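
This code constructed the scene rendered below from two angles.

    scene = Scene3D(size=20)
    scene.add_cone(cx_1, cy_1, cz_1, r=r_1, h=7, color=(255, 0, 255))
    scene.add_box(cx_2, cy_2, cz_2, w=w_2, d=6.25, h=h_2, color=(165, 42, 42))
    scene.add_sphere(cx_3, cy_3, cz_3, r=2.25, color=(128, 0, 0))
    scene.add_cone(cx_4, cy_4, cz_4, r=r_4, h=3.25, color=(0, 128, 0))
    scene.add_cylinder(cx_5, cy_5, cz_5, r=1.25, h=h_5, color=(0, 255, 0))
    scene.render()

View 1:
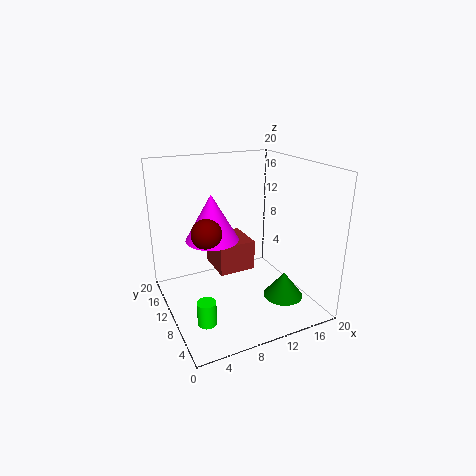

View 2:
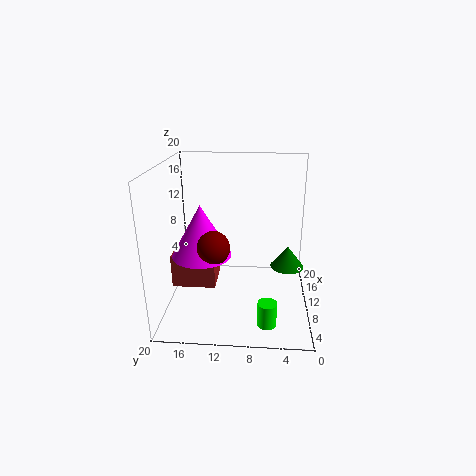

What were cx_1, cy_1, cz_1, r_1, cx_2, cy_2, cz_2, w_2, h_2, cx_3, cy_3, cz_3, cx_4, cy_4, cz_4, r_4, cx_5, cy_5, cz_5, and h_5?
cx_1 = 8
cy_1 = 14.75
cz_1 = 8.25
r_1 = 4
cx_2 = 8.75
cy_2 = 13.25
cz_2 = 2.5
w_2 = 5.75
h_2 = 4.75
cx_3 = 6.5
cy_3 = 13
cz_3 = 10
cx_4 = 13
cy_4 = 2.75
cz_4 = 4.25
r_4 = 2.5
cx_5 = 3.5
cy_5 = 5.75
cz_5 = 0.75
h_5 = 3.25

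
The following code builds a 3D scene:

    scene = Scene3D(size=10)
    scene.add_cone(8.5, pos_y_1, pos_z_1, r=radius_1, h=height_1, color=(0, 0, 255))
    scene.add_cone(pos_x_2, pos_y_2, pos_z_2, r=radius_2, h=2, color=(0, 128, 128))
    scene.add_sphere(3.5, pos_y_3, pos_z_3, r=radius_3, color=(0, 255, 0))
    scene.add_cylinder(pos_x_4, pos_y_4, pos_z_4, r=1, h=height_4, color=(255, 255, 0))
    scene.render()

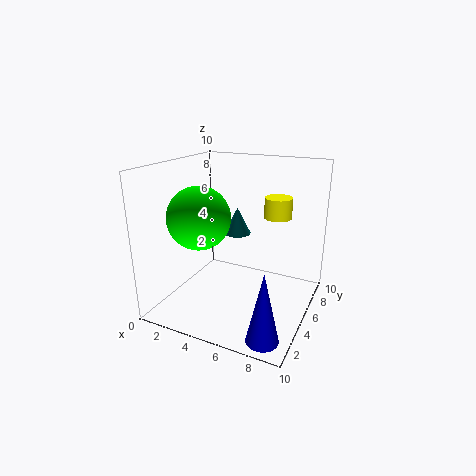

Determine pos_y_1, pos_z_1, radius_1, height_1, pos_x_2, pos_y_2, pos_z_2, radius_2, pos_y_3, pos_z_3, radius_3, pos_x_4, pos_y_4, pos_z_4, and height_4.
pos_y_1 = 1
pos_z_1 = 0.5
radius_1 = 1
height_1 = 4.5
pos_x_2 = 4
pos_y_2 = 7
pos_z_2 = 4.5
radius_2 = 1
pos_y_3 = 2.5
pos_z_3 = 7
radius_3 = 2
pos_x_4 = 7
pos_y_4 = 7.5
pos_z_4 = 6
height_4 = 1.5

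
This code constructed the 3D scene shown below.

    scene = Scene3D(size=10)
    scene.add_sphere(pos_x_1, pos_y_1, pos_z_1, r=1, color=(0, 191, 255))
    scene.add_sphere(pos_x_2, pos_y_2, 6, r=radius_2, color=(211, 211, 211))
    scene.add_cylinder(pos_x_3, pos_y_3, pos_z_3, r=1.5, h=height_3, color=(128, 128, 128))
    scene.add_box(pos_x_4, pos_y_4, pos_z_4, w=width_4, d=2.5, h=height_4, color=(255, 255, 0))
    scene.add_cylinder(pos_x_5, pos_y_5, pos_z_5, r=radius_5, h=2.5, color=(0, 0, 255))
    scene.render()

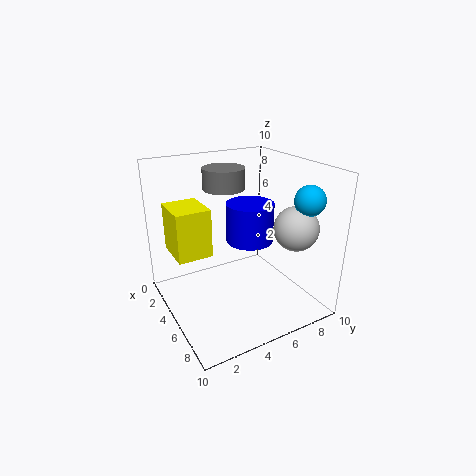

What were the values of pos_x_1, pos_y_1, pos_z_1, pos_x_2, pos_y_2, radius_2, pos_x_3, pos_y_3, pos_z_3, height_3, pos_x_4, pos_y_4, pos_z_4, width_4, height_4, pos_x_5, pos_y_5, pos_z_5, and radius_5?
pos_x_1 = 8, pos_y_1 = 8.5, pos_z_1 = 8, pos_x_2 = 7.5, pos_y_2 = 8, radius_2 = 1.5, pos_x_3 = 3, pos_y_3 = 5, pos_z_3 = 8, height_3 = 1.5, pos_x_4 = 1, pos_y_4 = 1, pos_z_4 = 3.5, width_4 = 3, height_4 = 3.5, pos_x_5 = 6.5, pos_y_5 = 5, pos_z_5 = 5.5, radius_5 = 1.5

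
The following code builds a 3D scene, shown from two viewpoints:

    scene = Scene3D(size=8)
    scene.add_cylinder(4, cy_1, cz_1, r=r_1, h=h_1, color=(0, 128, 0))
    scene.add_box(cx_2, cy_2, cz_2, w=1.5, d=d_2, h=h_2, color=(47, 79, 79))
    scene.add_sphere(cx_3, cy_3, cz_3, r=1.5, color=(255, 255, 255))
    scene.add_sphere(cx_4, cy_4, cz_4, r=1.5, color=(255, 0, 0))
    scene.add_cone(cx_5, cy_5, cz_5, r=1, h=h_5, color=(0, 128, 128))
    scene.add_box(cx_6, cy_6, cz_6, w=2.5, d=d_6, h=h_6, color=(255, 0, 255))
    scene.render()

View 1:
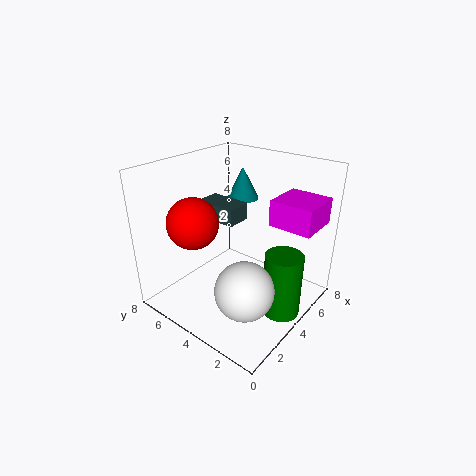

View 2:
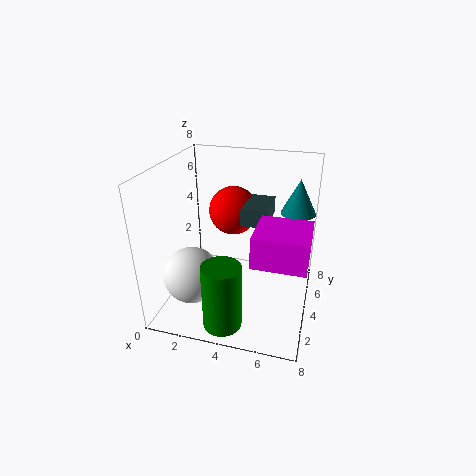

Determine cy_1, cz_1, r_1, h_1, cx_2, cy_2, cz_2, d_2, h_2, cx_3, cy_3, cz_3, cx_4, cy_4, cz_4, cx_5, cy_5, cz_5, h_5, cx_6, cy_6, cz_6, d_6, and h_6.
cy_1 = 1, cz_1 = 0.5, r_1 = 1, h_1 = 3.5, cx_2 = 4, cy_2 = 4.5, cz_2 = 4.5, d_2 = 2.5, h_2 = 1, cx_3 = 2, cy_3 = 2, cz_3 = 2.5, cx_4 = 3, cy_4 = 6.5, cz_4 = 4.5, cx_5 = 7, cy_5 = 6, cz_5 = 5, h_5 = 2, cx_6 = 5.5, cy_6 = 0.5, cz_6 = 4.5, d_6 = 2.5, h_6 = 1.5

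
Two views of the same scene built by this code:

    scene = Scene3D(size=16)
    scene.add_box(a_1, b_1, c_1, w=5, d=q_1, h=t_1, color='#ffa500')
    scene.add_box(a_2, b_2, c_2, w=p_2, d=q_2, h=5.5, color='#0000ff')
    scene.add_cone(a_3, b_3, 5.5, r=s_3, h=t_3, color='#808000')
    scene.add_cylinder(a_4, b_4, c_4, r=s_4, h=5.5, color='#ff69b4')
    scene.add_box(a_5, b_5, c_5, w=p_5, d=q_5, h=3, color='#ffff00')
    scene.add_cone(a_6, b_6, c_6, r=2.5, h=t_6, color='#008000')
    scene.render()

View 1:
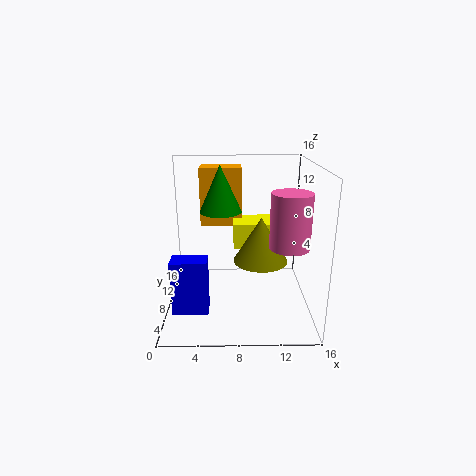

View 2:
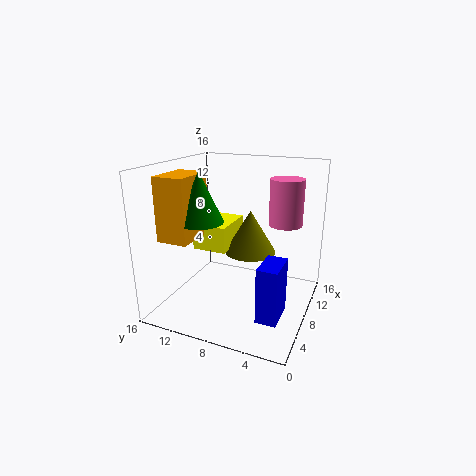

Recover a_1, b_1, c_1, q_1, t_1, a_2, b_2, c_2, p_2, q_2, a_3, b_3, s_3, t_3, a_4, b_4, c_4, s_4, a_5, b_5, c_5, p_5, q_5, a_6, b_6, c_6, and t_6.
a_1 = 3.5; b_1 = 12; c_1 = 8; q_1 = 3.5; t_1 = 7; a_2 = 1.5; b_2 = 1.5; c_2 = 2.5; p_2 = 3.5; q_2 = 2; a_3 = 10.5; b_3 = 7.5; s_3 = 3; t_3 = 5; a_4 = 13; b_4 = 4; c_4 = 8.5; s_4 = 2; a_5 = 7.5; b_5 = 9.5; c_5 = 6; p_5 = 5.5; q_5 = 4; a_6 = 6; b_6 = 11.5; c_6 = 10; t_6 = 5.5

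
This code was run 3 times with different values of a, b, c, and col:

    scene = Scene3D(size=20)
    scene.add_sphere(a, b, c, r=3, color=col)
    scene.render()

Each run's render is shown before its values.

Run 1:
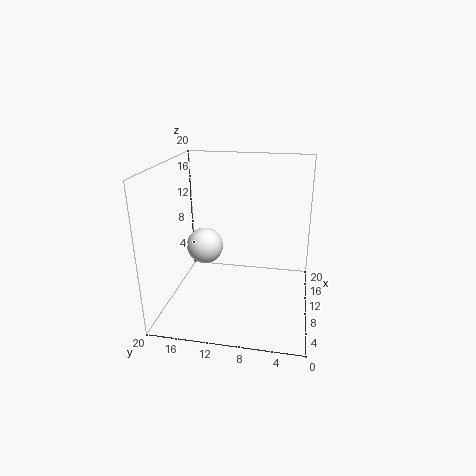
a = 17; b = 17; c = 5; col = 'white'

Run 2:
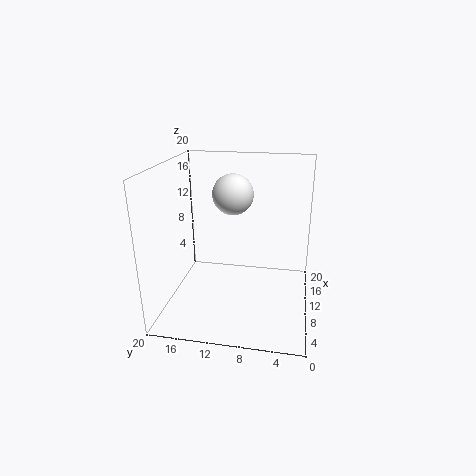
a = 14; b = 11.5; c = 15; col = 'white'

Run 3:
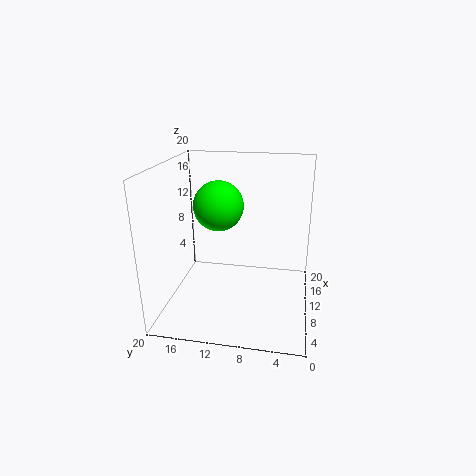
a = 5.5; b = 11.5; c = 16; col = 'lime'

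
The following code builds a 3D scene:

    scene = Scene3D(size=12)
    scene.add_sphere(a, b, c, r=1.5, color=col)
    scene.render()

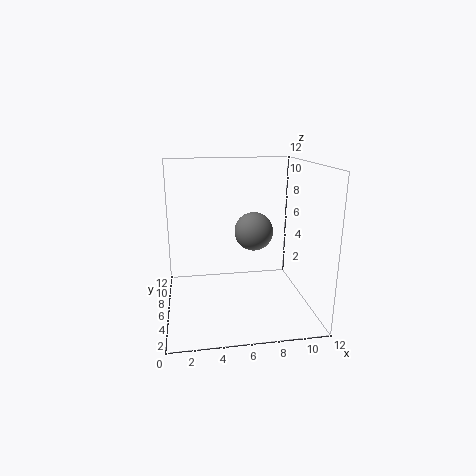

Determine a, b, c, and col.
a = 7
b = 4.5
c = 7
col = 'gray'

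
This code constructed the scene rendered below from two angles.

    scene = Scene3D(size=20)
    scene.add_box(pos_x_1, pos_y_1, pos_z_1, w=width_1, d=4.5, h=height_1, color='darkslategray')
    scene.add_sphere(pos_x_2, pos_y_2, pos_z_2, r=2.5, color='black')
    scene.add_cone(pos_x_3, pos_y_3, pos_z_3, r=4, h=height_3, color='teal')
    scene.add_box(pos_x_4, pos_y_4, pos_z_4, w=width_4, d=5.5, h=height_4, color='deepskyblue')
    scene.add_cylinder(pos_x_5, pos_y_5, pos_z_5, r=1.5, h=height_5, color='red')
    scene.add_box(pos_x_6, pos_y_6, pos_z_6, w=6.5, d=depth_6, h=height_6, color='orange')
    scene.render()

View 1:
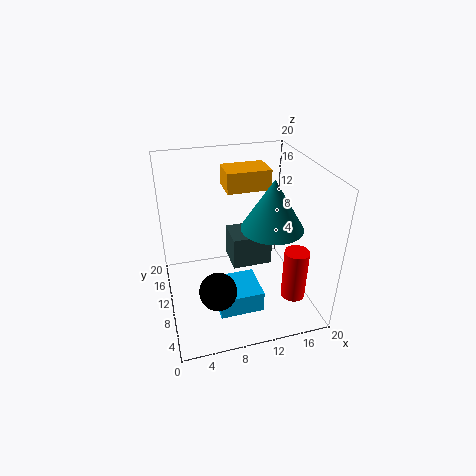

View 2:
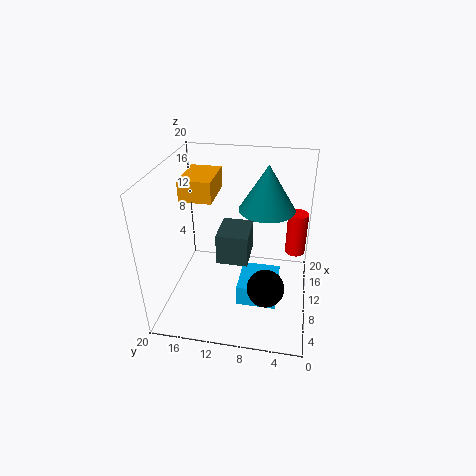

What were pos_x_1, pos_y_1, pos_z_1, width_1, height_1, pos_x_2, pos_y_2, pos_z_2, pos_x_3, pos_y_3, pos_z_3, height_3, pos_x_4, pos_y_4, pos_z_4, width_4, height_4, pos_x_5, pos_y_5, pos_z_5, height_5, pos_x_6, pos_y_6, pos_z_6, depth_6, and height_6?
pos_x_1 = 9, pos_y_1 = 8.5, pos_z_1 = 6, width_1 = 5.5, height_1 = 4.5, pos_x_2 = 6, pos_y_2 = 5.5, pos_z_2 = 5, pos_x_3 = 13.5, pos_y_3 = 6.5, pos_z_3 = 13, height_3 = 6.5, pos_x_4 = 6, pos_y_4 = 4, pos_z_4 = 1.5, width_4 = 6, height_4 = 3, pos_x_5 = 15, pos_y_5 = 2, pos_z_5 = 5.5, height_5 = 6.5, pos_x_6 = 9.5, pos_y_6 = 13.5, pos_z_6 = 15, depth_6 = 4.5, height_6 = 3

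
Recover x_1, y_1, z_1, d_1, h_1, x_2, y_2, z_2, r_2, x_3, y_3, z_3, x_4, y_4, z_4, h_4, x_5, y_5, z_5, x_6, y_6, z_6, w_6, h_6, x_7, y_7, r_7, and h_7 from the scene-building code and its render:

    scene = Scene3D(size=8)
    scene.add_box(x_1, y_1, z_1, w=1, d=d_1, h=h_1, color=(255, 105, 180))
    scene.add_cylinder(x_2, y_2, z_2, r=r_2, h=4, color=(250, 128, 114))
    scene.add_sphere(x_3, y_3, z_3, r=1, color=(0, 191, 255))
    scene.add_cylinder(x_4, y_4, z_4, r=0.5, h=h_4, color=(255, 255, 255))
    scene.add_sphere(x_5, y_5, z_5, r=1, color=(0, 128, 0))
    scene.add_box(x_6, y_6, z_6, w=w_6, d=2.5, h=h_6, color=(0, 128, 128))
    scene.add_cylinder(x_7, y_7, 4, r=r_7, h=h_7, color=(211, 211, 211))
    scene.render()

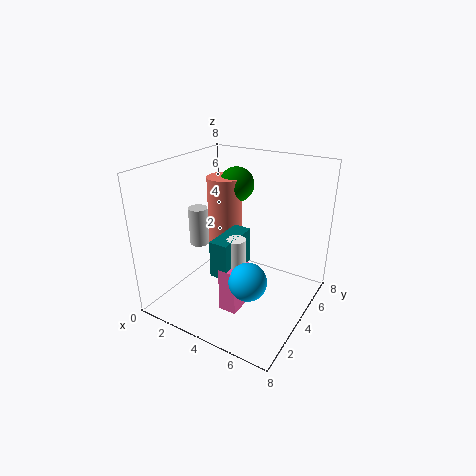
x_1 = 4; y_1 = 2; z_1 = 0.5; d_1 = 1.5; h_1 = 2.5; x_2 = 2.5; y_2 = 5; z_2 = 3; r_2 = 1; x_3 = 5.5; y_3 = 2.5; z_3 = 2.5; x_4 = 4.5; y_4 = 3; z_4 = 1; h_4 = 3.5; x_5 = 3; y_5 = 5.5; z_5 = 6.5; x_6 = 3.5; y_6 = 2; z_6 = 2.5; w_6 = 1; h_6 = 2; x_7 = 2.5; y_7 = 2.5; r_7 = 0.5; h_7 = 2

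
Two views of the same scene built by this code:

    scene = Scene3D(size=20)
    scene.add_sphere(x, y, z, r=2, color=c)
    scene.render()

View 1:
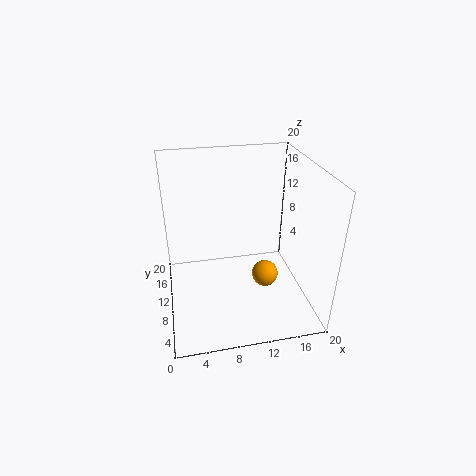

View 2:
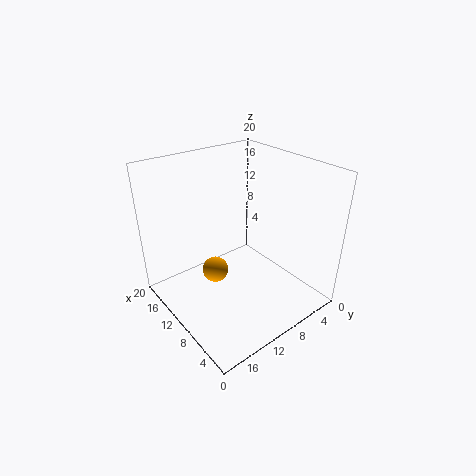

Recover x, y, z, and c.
x = 14.5
y = 11
z = 2.5
c = 'orange'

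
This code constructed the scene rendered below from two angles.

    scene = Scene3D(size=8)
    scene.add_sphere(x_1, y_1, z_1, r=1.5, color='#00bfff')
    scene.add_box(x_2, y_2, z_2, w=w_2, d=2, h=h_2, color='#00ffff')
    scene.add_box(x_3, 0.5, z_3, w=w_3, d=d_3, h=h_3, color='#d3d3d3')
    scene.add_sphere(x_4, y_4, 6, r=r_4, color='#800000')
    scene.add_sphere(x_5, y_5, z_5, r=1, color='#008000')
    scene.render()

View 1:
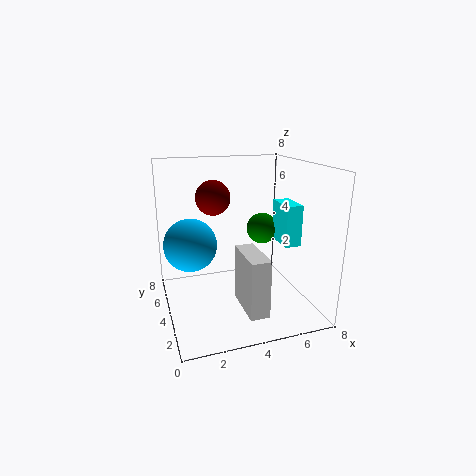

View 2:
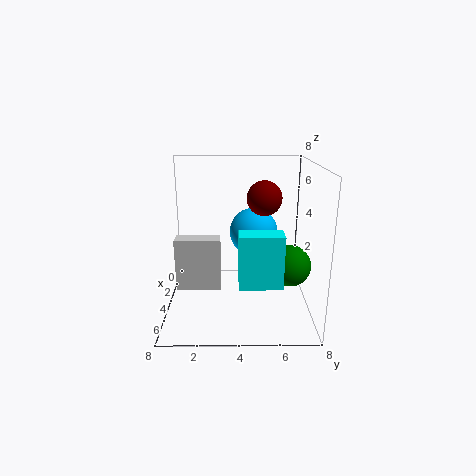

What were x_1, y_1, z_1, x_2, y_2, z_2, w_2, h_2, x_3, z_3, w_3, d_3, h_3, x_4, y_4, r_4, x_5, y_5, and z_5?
x_1 = 1.5
y_1 = 5
z_1 = 3.5
x_2 = 7
y_2 = 4
z_2 = 3
w_2 = 1
h_2 = 2.5
x_3 = 3.5
z_3 = 1
w_3 = 1
d_3 = 2.5
h_3 = 3
x_4 = 3
y_4 = 5.5
r_4 = 1
x_5 = 6.5
y_5 = 6.5
z_5 = 3.5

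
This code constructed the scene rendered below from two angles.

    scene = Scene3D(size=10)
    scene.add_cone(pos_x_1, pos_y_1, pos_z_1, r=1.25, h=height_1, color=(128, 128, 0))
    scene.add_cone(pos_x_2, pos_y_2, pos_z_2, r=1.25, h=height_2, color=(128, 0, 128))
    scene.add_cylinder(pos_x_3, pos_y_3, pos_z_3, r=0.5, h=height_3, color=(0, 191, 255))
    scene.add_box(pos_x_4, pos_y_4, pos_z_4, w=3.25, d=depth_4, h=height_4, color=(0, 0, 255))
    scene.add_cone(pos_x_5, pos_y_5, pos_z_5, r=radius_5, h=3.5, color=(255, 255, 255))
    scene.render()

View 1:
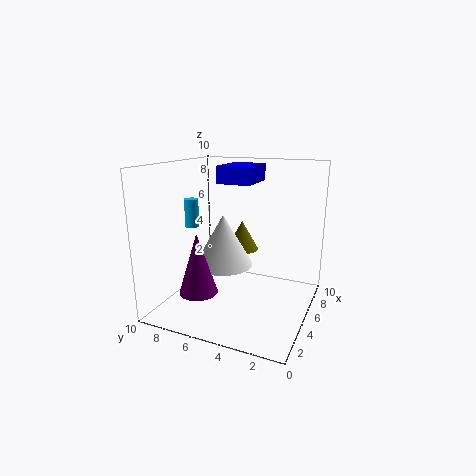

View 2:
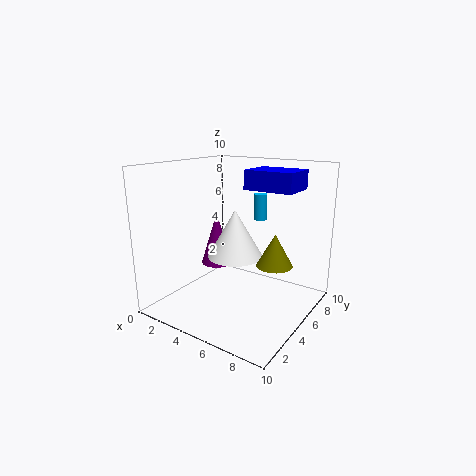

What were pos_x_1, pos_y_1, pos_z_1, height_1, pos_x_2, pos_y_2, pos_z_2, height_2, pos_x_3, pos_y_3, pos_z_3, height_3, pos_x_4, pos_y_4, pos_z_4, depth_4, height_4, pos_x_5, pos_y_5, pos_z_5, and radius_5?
pos_x_1 = 7.5, pos_y_1 = 5.75, pos_z_1 = 3.25, height_1 = 2.25, pos_x_2 = 2, pos_y_2 = 6.5, pos_z_2 = 2, height_2 = 4, pos_x_3 = 4.75, pos_y_3 = 8.5, pos_z_3 = 5.5, height_3 = 2, pos_x_4 = 5.75, pos_y_4 = 4.5, pos_z_4 = 8.5, depth_4 = 2.5, height_4 = 1.25, pos_x_5 = 4.25, pos_y_5 = 5.75, pos_z_5 = 3.25, radius_5 = 2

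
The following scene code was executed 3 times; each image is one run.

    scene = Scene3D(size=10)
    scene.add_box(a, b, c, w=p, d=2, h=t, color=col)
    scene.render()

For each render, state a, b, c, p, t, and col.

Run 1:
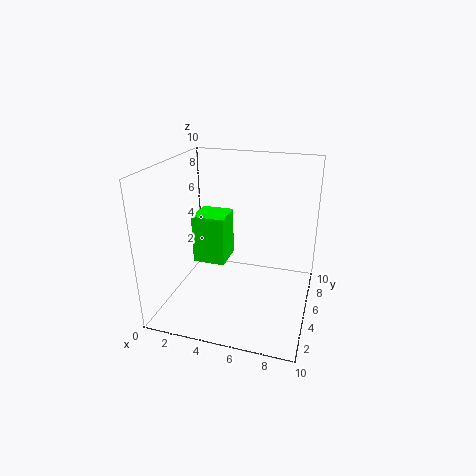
a = 3, b = 2, c = 4.5, p = 2, t = 3, col = 'lime'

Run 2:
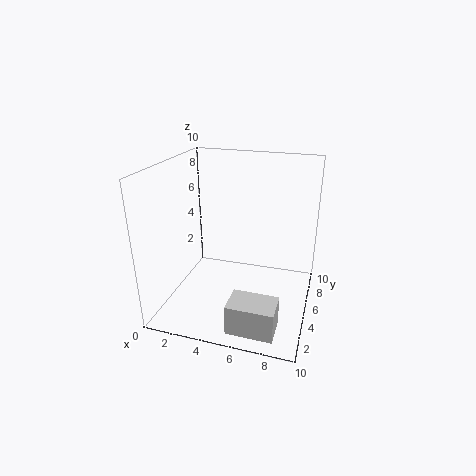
a = 5.5, b = 0.5, c = 0.5, p = 3, t = 2, col = 'lightgray'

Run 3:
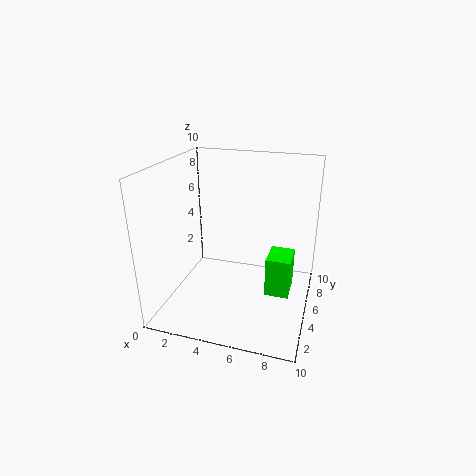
a = 7.5, b = 2.5, c = 2.5, p = 1.5, t = 2.5, col = 'lime'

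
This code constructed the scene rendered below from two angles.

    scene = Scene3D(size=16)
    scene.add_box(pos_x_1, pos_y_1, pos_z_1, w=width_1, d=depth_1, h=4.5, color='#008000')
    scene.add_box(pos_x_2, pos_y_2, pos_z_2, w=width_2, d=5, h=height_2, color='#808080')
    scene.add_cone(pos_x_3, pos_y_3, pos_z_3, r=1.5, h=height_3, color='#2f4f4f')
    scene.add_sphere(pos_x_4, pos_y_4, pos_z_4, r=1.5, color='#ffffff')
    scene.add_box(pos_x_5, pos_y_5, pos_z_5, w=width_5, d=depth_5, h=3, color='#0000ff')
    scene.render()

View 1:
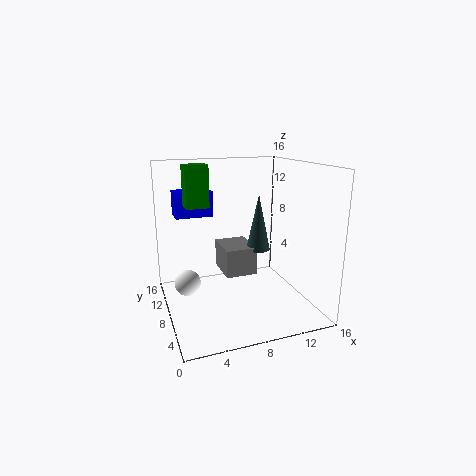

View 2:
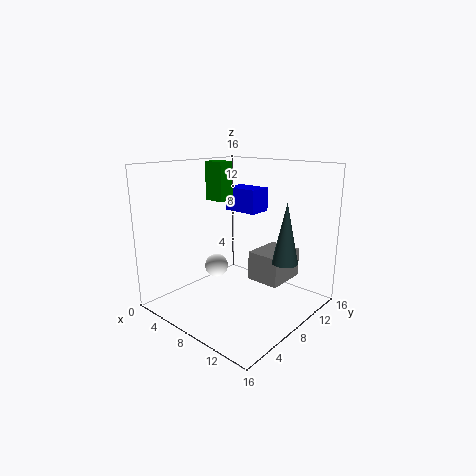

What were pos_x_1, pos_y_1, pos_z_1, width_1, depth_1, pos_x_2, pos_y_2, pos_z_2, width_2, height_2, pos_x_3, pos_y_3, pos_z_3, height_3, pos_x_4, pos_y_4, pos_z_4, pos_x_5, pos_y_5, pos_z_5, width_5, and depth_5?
pos_x_1 = 2.5, pos_y_1 = 8.5, pos_z_1 = 11.5, width_1 = 2.5, depth_1 = 2, pos_x_2 = 7.5, pos_y_2 = 10.5, pos_z_2 = 2, width_2 = 4, height_2 = 3.5, pos_x_3 = 12, pos_y_3 = 11.5, pos_z_3 = 5, height_3 = 7, pos_x_4 = 2.5, pos_y_4 = 10, pos_z_4 = 2.5, pos_x_5 = 2, pos_y_5 = 12.5, pos_z_5 = 9.5, width_5 = 4.5, depth_5 = 3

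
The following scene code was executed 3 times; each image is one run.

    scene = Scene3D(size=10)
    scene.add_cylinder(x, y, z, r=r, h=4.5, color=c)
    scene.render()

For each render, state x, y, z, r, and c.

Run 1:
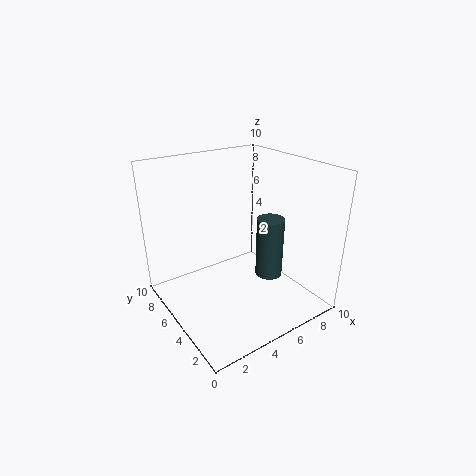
x = 7.5
y = 4.5
z = 1.5
r = 1
c = 'darkslategray'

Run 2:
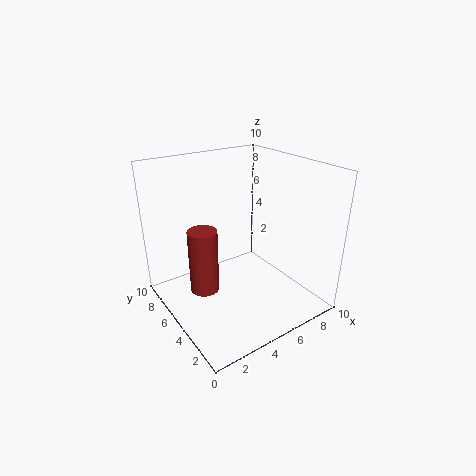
x = 2.5
y = 5.5
z = 1.5
r = 1
c = 'brown'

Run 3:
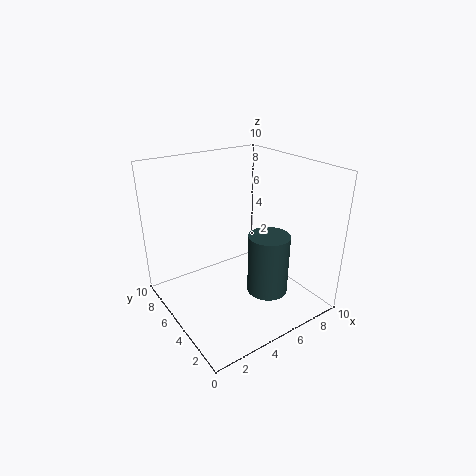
x = 7
y = 4
z = 0.5
r = 1.5
c = 'darkslategray'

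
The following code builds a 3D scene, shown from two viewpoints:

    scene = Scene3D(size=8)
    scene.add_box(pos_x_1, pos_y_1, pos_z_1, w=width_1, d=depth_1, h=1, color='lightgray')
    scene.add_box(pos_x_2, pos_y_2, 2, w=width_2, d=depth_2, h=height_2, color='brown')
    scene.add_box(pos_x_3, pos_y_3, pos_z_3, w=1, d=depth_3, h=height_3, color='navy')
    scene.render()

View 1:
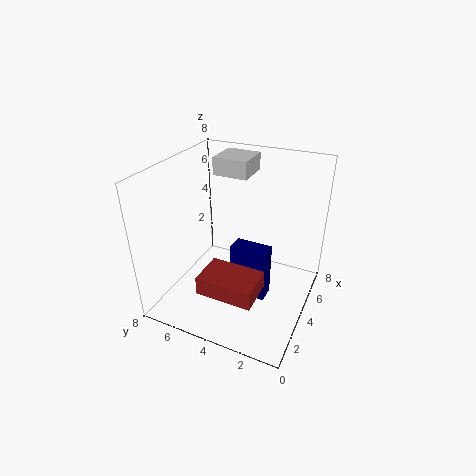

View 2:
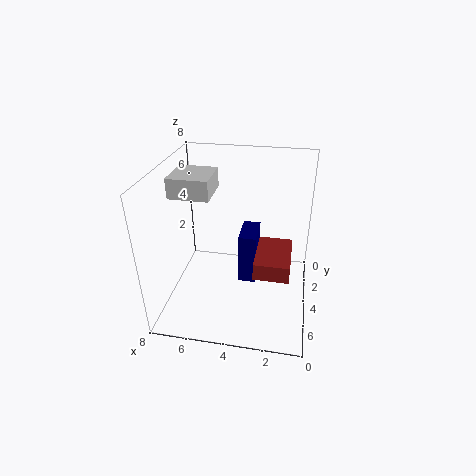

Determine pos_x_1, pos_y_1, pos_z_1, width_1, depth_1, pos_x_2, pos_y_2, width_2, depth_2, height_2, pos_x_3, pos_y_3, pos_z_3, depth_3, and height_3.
pos_x_1 = 5, pos_y_1 = 4, pos_z_1 = 7, width_1 = 2, depth_1 = 2, pos_x_2 = 1, pos_y_2 = 2, width_2 = 2, depth_2 = 3, height_2 = 1, pos_x_3 = 3, pos_y_3 = 2, pos_z_3 = 1, depth_3 = 2, height_3 = 3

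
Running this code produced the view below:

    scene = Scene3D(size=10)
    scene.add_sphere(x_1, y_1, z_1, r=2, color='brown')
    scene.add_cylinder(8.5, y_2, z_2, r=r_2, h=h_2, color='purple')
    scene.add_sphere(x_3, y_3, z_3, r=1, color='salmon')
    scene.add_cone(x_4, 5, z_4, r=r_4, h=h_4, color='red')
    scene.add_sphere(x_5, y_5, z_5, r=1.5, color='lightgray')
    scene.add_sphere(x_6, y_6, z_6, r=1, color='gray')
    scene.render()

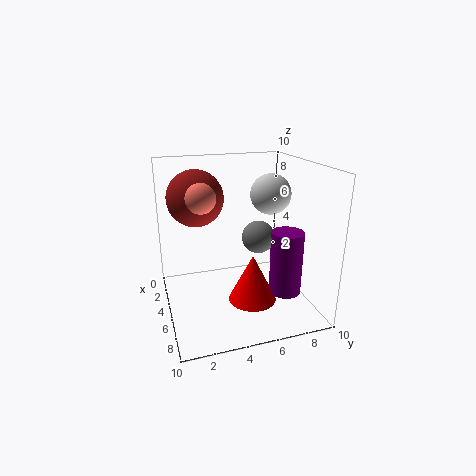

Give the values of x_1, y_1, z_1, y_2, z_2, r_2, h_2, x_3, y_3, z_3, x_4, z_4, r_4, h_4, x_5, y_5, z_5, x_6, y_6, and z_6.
x_1 = 3; y_1 = 2.5; z_1 = 7.5; y_2 = 7; z_2 = 2.5; r_2 = 1; h_2 = 4; x_3 = 5; y_3 = 2.5; z_3 = 8; x_4 = 8; z_4 = 2; r_4 = 1.5; h_4 = 3; x_5 = 3.5; y_5 = 8; z_5 = 7.5; x_6 = 7.5; y_6 = 5.5; z_6 = 6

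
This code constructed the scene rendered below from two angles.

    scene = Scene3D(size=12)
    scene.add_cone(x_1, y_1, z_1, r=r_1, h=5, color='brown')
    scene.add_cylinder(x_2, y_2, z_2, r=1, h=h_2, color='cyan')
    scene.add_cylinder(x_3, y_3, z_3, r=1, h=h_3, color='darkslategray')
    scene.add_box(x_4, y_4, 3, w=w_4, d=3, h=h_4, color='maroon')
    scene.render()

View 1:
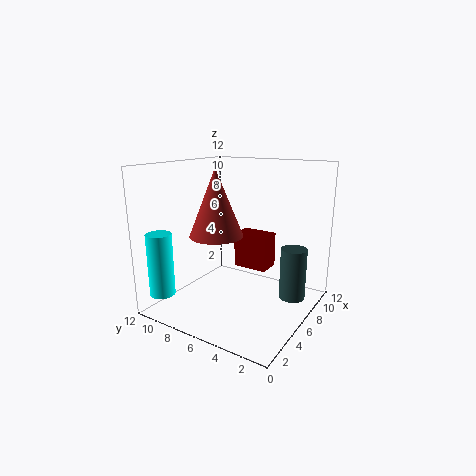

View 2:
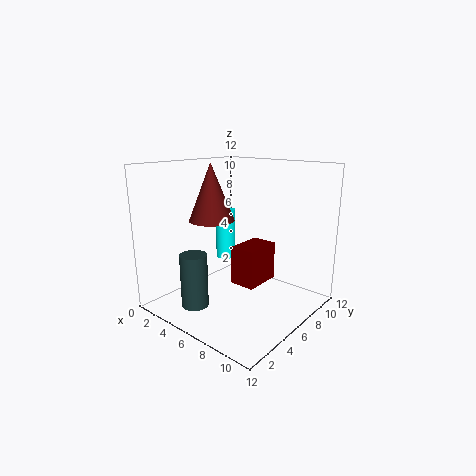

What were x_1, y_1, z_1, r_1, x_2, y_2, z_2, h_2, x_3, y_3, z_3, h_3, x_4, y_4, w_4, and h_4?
x_1 = 3, y_1 = 6, z_1 = 7, r_1 = 2, x_2 = 1, y_2 = 10, z_2 = 2, h_2 = 5, x_3 = 6, y_3 = 1, z_3 = 2, h_3 = 4, x_4 = 7, y_4 = 4, w_4 = 2, h_4 = 3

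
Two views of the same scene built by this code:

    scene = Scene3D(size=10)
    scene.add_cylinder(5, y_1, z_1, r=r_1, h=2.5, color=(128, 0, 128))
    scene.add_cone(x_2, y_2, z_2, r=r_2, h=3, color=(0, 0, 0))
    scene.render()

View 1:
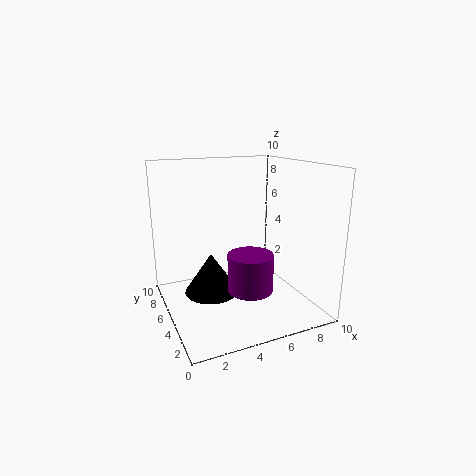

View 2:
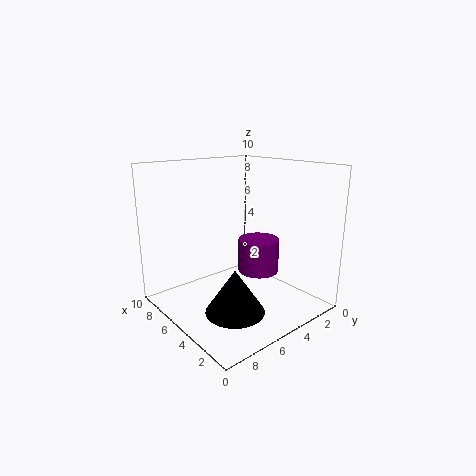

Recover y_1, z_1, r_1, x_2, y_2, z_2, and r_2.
y_1 = 3; z_1 = 2; r_1 = 1.5; x_2 = 3.5; y_2 = 6.5; z_2 = 0.5; r_2 = 2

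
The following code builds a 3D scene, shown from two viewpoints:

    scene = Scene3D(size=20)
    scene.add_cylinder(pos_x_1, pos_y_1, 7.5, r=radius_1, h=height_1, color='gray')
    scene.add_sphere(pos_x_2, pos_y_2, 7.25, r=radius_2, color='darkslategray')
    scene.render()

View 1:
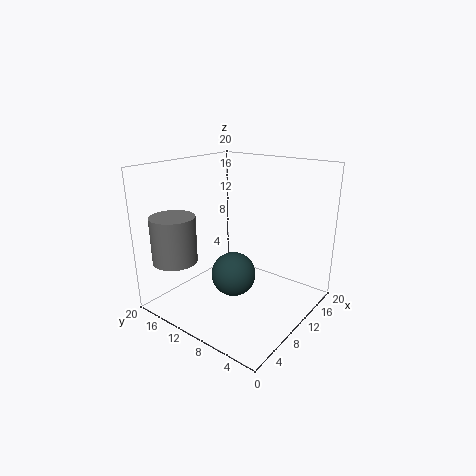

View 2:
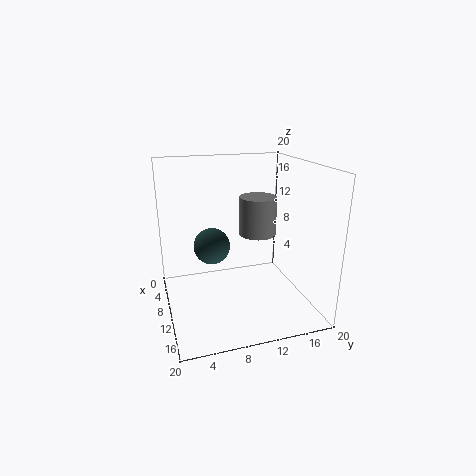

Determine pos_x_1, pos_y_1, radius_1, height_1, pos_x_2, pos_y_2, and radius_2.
pos_x_1 = 3.25
pos_y_1 = 15.5
radius_1 = 3
height_1 = 6.25
pos_x_2 = 5.5
pos_y_2 = 7.25
radius_2 = 2.75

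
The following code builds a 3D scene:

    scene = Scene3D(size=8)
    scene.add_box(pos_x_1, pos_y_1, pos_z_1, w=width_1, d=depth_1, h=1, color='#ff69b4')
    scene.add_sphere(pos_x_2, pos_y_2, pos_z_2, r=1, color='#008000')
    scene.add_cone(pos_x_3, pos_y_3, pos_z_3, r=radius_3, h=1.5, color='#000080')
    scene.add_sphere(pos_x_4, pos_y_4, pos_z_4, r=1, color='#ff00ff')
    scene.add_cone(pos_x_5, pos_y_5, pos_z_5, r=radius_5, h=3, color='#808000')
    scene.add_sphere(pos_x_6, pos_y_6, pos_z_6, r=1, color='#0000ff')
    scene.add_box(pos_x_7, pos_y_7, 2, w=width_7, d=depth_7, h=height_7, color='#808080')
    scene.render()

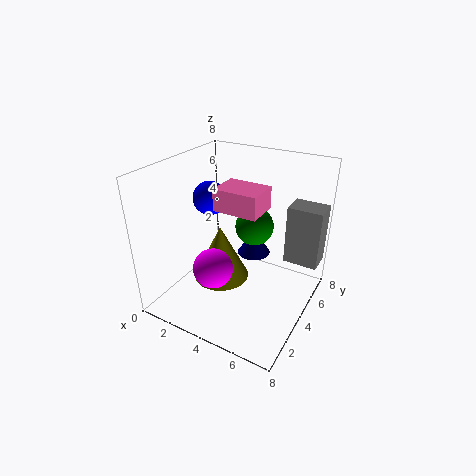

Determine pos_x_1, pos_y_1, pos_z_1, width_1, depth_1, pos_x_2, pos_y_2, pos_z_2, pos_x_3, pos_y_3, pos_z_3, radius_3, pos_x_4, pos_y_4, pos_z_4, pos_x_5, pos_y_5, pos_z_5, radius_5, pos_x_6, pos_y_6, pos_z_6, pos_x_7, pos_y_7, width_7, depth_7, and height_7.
pos_x_1 = 4.5; pos_y_1 = 1; pos_z_1 = 7; width_1 = 2; depth_1 = 1.5; pos_x_2 = 5; pos_y_2 = 4; pos_z_2 = 5; pos_x_3 = 4; pos_y_3 = 6; pos_z_3 = 2; radius_3 = 1; pos_x_4 = 4; pos_y_4 = 1.5; pos_z_4 = 3.5; pos_x_5 = 3.5; pos_y_5 = 3; pos_z_5 = 2; radius_5 = 1.5; pos_x_6 = 1.5; pos_y_6 = 5; pos_z_6 = 5.5; pos_x_7 = 6; pos_y_7 = 6; width_7 = 2; depth_7 = 1.5; height_7 = 3.5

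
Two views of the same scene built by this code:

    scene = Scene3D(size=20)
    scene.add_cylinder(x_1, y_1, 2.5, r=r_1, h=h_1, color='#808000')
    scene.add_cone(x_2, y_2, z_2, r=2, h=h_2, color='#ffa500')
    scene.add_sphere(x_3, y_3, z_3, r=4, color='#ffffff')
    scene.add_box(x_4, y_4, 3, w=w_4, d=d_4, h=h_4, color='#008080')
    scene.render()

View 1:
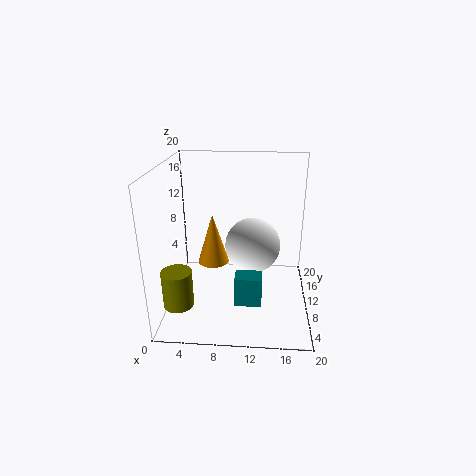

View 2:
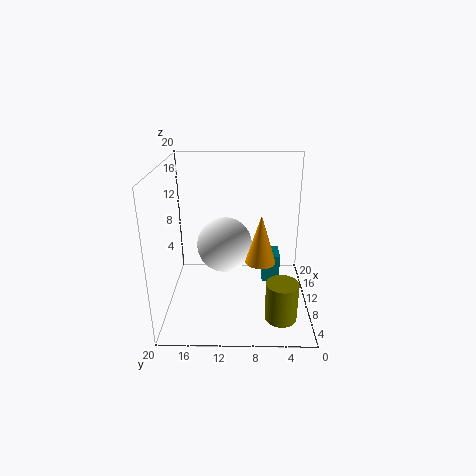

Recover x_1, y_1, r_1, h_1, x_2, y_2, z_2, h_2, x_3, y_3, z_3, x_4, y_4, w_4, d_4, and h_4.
x_1 = 2.5; y_1 = 4.5; r_1 = 2; h_1 = 5; x_2 = 7; y_2 = 7; z_2 = 8; h_2 = 6.5; x_3 = 12; y_3 = 12; z_3 = 8; x_4 = 10; y_4 = 4; w_4 = 3.5; d_4 = 2.5; h_4 = 4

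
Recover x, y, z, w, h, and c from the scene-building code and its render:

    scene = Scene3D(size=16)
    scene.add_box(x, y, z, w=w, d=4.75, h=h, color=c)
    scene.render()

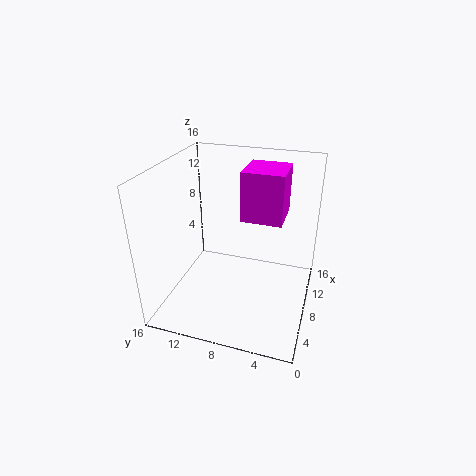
x = 9.5, y = 3.5, z = 9.25, w = 5, h = 5.75, c = 'magenta'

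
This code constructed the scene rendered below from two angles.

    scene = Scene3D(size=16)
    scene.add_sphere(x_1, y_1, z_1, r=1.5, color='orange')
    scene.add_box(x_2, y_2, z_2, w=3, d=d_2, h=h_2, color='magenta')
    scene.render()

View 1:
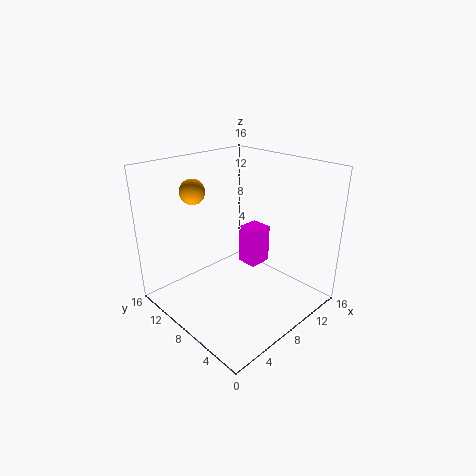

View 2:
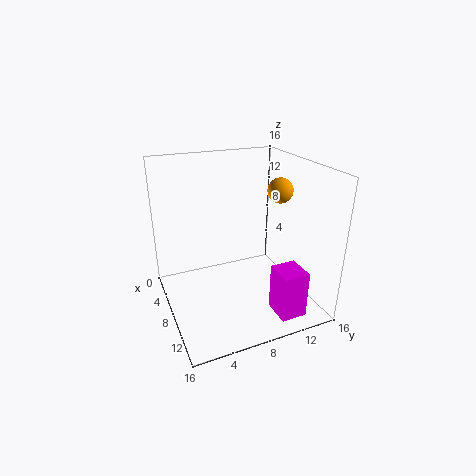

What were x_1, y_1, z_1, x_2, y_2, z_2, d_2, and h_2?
x_1 = 6.5
y_1 = 14
z_1 = 12.25
x_2 = 12.5
y_2 = 9.75
z_2 = 1.5
d_2 = 2.75
h_2 = 5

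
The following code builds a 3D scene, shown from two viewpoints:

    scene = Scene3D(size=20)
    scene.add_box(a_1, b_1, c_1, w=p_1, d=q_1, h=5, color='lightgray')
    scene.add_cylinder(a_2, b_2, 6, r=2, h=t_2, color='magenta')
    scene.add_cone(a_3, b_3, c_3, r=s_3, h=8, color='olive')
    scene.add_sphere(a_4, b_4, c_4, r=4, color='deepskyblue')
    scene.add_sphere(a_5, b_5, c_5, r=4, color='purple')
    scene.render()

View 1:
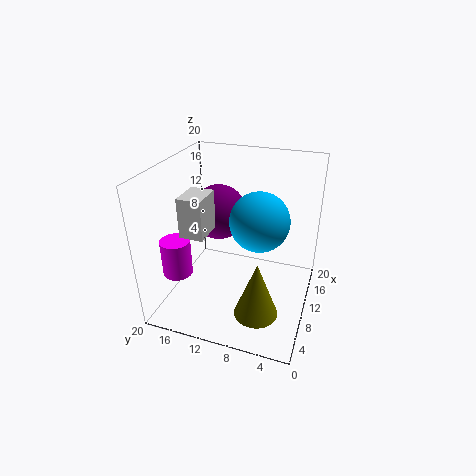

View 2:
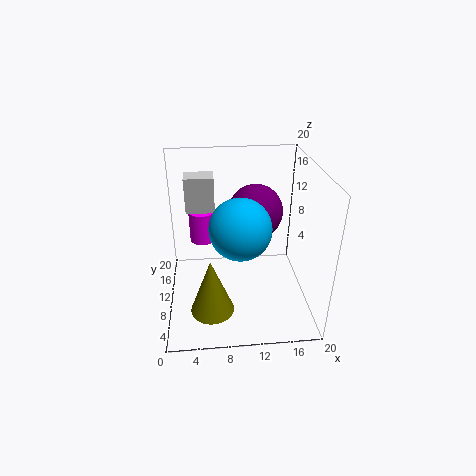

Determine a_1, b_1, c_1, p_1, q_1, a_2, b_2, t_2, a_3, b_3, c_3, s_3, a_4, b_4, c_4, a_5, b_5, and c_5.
a_1 = 3
b_1 = 12
c_1 = 13
p_1 = 4
q_1 = 3
a_2 = 5
b_2 = 17
t_2 = 5
a_3 = 6
b_3 = 6
c_3 = 1
s_3 = 3
a_4 = 10
b_4 = 7
c_4 = 13
a_5 = 13
b_5 = 14
c_5 = 12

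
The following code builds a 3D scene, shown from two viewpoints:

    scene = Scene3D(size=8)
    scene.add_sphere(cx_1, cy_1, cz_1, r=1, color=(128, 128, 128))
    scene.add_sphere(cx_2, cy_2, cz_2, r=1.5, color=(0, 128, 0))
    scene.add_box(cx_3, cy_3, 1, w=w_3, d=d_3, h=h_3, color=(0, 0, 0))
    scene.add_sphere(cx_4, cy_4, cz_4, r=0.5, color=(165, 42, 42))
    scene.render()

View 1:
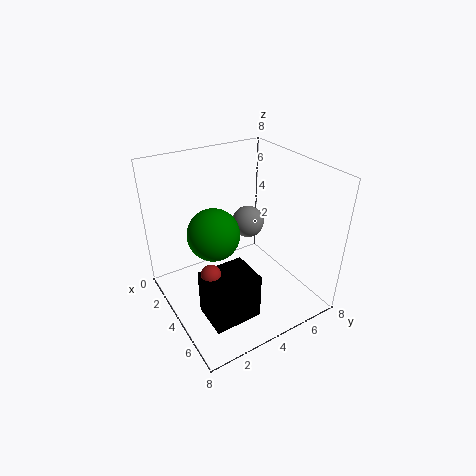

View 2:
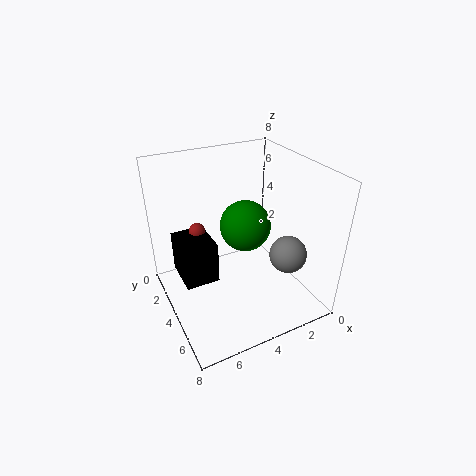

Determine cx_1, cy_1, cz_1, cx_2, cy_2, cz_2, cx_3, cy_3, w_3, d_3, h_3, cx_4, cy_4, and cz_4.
cx_1 = 2; cy_1 = 6; cz_1 = 3.5; cx_2 = 3; cy_2 = 3; cz_2 = 4; cx_3 = 5; cy_3 = 1; w_3 = 2; d_3 = 2.5; h_3 = 2.5; cx_4 = 5.5; cy_4 = 1.5; cz_4 = 3.5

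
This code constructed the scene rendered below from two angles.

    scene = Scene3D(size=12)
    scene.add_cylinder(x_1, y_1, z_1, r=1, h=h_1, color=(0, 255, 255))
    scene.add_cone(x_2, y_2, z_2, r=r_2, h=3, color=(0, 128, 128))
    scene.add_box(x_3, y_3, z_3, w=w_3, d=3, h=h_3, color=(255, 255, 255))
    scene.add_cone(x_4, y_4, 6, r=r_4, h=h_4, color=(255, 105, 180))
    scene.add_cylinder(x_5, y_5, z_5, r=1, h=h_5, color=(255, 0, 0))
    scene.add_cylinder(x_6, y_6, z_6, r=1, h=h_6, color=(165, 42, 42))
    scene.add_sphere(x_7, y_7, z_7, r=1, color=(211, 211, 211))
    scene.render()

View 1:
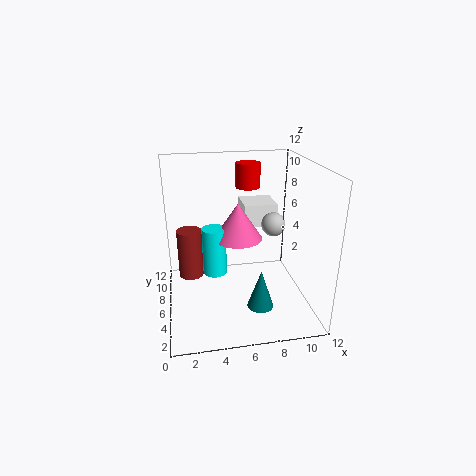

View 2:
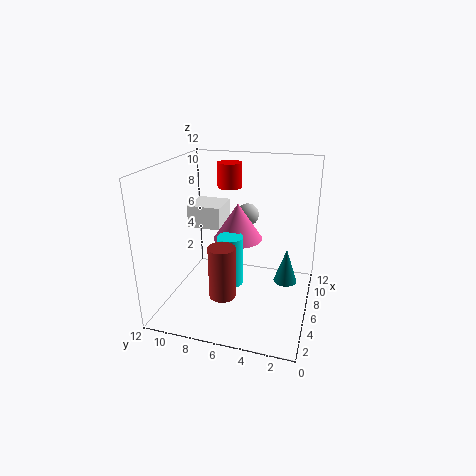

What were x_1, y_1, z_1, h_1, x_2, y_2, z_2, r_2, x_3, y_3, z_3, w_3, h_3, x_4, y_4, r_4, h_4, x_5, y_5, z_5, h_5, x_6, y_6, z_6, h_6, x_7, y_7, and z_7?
x_1 = 4; y_1 = 6; z_1 = 3; h_1 = 4; x_2 = 7; y_2 = 2; z_2 = 2; r_2 = 1; x_3 = 7; y_3 = 8; z_3 = 6; w_3 = 3; h_3 = 2; x_4 = 6; y_4 = 6; r_4 = 2; h_4 = 3; x_5 = 7; y_5 = 7; z_5 = 10; h_5 = 2; x_6 = 2; y_6 = 6; z_6 = 3; h_6 = 4; x_7 = 9; y_7 = 6; z_7 = 7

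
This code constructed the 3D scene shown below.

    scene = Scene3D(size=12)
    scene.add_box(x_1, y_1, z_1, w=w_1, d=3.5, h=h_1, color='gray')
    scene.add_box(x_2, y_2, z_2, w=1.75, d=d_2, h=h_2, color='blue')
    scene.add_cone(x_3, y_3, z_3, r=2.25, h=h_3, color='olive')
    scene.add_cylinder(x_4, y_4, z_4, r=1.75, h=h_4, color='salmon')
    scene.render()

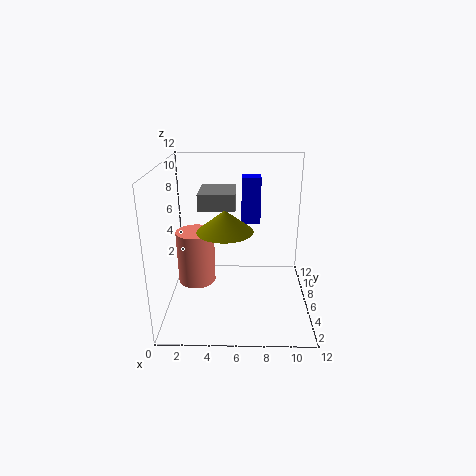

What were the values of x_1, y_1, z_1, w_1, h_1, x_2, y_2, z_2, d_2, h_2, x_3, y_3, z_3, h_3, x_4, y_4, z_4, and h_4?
x_1 = 2.5; y_1 = 7.5; z_1 = 7.75; w_1 = 3.25; h_1 = 1.5; x_2 = 6.25; y_2 = 9.25; z_2 = 6; d_2 = 1.75; h_2 = 4.25; x_3 = 5; y_3 = 5; z_3 = 7; h_3 = 1.75; x_4 = 2; y_4 = 8.5; z_4 = 0.5; h_4 = 5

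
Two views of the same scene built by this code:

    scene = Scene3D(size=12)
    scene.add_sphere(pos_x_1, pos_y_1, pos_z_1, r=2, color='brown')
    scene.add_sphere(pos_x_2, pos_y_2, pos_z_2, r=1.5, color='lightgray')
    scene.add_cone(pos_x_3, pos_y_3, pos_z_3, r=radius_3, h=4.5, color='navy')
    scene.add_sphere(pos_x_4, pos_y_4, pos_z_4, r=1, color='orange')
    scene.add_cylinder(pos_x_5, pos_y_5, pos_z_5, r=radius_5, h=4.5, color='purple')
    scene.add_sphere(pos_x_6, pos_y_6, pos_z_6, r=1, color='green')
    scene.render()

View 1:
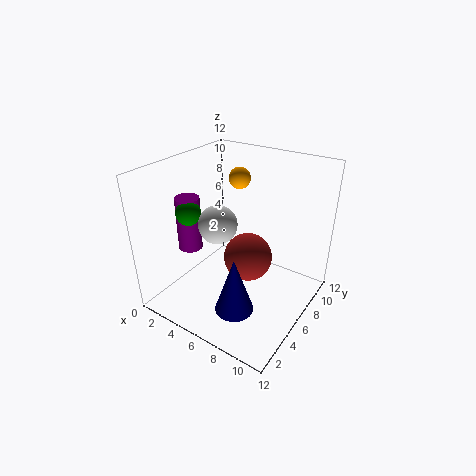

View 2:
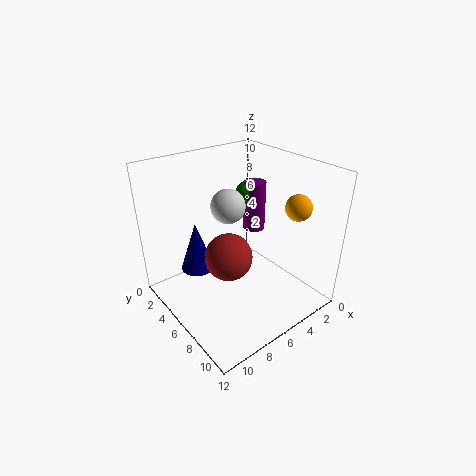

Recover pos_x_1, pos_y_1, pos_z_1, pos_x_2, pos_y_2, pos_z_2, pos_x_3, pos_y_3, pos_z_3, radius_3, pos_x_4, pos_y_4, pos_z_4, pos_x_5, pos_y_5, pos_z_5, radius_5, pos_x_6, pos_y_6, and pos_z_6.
pos_x_1 = 7
pos_y_1 = 6
pos_z_1 = 4.5
pos_x_2 = 5.5
pos_y_2 = 4
pos_z_2 = 8
pos_x_3 = 8
pos_y_3 = 2.5
pos_z_3 = 2
radius_3 = 1.5
pos_x_4 = 3.5
pos_y_4 = 10
pos_z_4 = 9.5
pos_x_5 = 2.5
pos_y_5 = 4
pos_z_5 = 5
radius_5 = 1
pos_x_6 = 3
pos_y_6 = 3.5
pos_z_6 = 8.5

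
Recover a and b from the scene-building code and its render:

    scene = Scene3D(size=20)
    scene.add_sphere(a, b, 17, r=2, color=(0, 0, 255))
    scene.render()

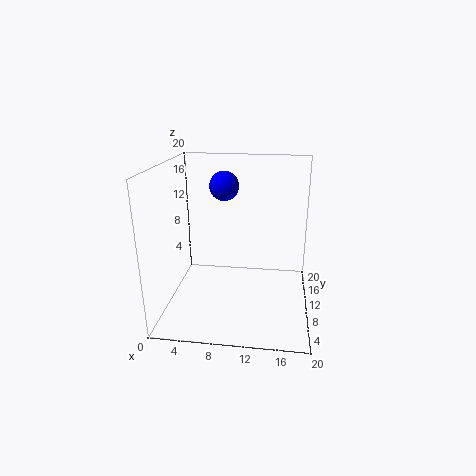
a = 8
b = 11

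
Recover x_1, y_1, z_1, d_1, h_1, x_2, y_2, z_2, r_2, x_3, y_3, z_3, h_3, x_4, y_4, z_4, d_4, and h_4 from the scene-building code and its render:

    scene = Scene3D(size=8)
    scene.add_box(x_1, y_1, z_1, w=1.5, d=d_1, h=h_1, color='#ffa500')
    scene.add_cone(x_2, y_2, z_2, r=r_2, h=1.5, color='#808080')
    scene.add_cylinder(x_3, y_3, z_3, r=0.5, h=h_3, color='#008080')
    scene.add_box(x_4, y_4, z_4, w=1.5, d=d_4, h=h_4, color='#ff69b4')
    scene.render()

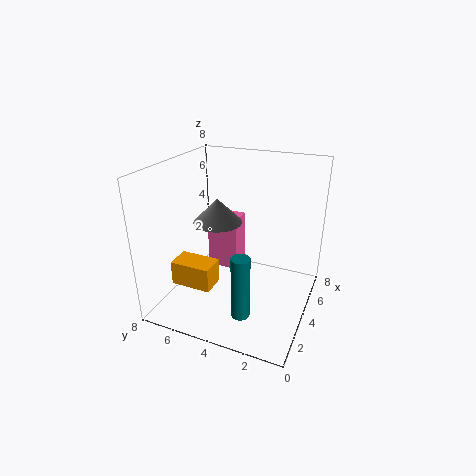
x_1 = 3; y_1 = 5.5; z_1 = 0.5; d_1 = 2.5; h_1 = 1.5; x_2 = 5.5; y_2 = 6; z_2 = 4; r_2 = 1.5; x_3 = 2; y_3 = 3; z_3 = 0.5; h_3 = 3.5; x_4 = 6; y_4 = 5; z_4 = 0.5; d_4 = 2; h_4 = 3.5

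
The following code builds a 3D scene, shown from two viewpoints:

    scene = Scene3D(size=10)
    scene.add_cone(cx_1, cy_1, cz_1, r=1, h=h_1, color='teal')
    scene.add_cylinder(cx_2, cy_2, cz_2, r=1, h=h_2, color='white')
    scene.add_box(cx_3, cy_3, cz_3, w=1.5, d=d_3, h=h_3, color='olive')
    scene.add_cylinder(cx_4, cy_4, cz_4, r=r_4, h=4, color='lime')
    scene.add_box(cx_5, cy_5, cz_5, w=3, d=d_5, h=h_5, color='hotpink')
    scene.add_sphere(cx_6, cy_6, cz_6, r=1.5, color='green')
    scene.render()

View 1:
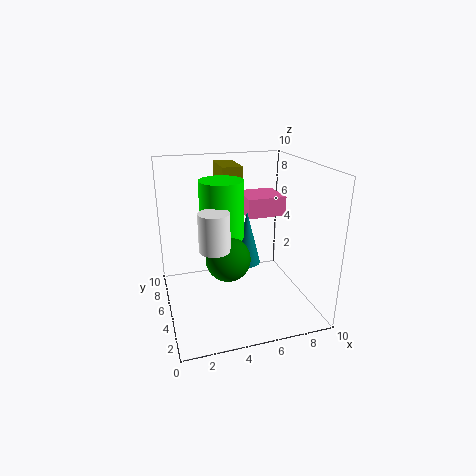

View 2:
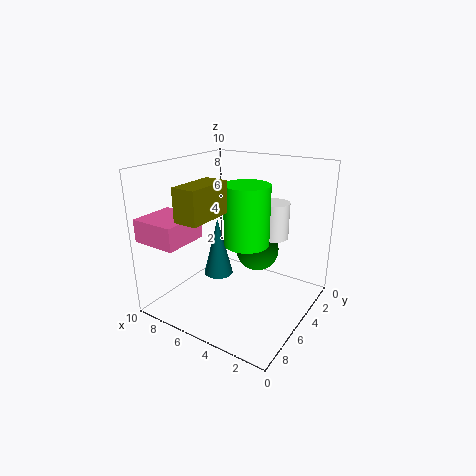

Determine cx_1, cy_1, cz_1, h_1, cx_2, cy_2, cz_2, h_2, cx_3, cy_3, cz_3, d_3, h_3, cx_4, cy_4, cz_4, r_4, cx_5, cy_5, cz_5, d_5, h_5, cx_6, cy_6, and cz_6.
cx_1 = 6; cy_1 = 6; cz_1 = 2.5; h_1 = 4; cx_2 = 3; cy_2 = 3.5; cz_2 = 5; h_2 = 2.5; cx_3 = 4.5; cy_3 = 7; cz_3 = 7.5; d_3 = 3; h_3 = 2; cx_4 = 4; cy_4 = 5.5; cz_4 = 5; r_4 = 1.5; cx_5 = 6.5; cy_5 = 7; cz_5 = 5.5; d_5 = 3; h_5 = 1.5; cx_6 = 4; cy_6 = 4; cz_6 = 4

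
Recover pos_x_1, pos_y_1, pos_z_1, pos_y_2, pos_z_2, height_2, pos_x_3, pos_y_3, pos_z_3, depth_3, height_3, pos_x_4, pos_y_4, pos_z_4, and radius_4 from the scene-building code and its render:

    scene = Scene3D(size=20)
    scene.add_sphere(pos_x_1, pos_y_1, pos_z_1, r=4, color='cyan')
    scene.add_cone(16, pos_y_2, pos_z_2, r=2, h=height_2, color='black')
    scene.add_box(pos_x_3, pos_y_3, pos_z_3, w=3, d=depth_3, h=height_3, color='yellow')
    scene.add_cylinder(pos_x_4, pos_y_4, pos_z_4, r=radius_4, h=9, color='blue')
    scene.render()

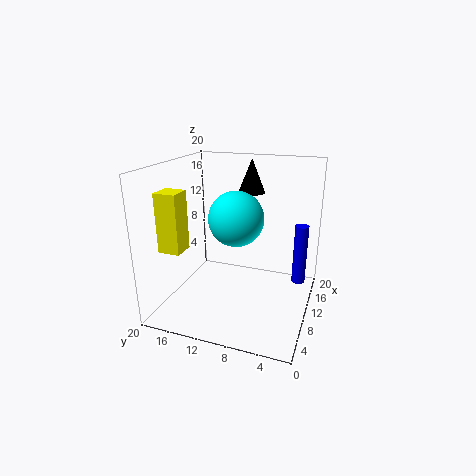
pos_x_1 = 12, pos_y_1 = 11, pos_z_1 = 12, pos_y_2 = 10, pos_z_2 = 15, height_2 = 5, pos_x_3 = 4, pos_y_3 = 16, pos_z_3 = 9, depth_3 = 3, height_3 = 8, pos_x_4 = 15, pos_y_4 = 2, pos_z_4 = 2, radius_4 = 1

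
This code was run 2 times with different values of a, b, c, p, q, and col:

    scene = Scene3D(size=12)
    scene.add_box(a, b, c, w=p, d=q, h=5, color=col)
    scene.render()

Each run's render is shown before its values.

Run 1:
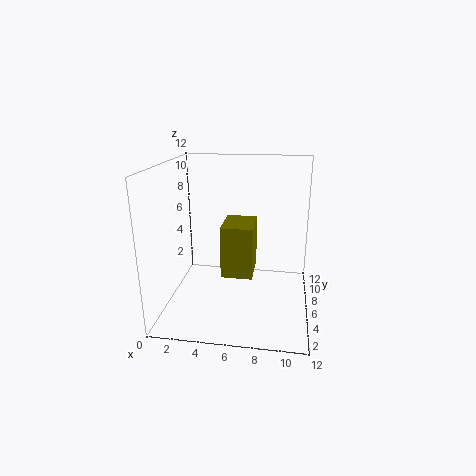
a = 4; b = 8; c = 1; p = 3; q = 4; col = 'olive'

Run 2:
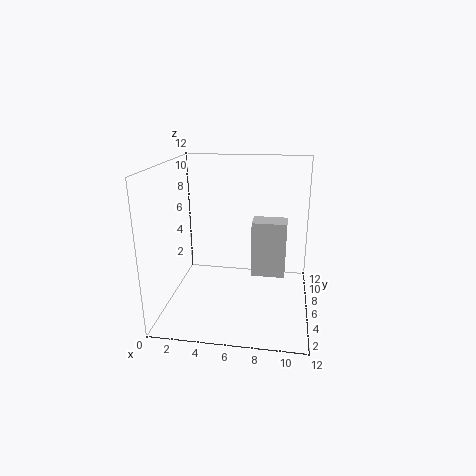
a = 7; b = 7; c = 2; p = 3; q = 2; col = 'lightgray'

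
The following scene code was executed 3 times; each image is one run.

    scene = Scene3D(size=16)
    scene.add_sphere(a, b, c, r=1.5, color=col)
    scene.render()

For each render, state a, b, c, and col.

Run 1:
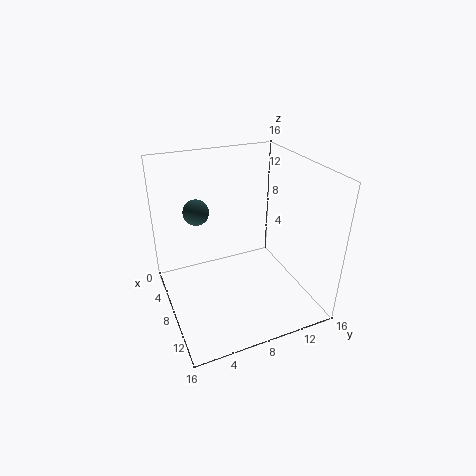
a = 4; b = 4.5; c = 10; col = 'darkslategray'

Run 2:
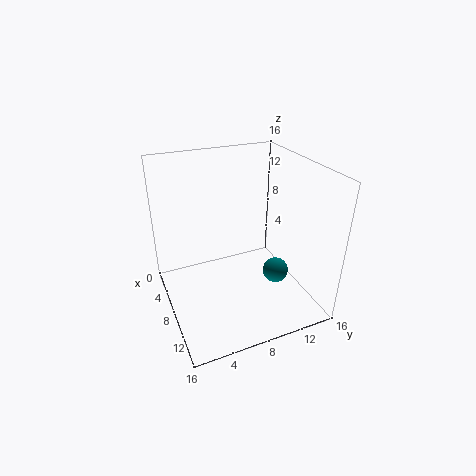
a = 9; b = 12.5; c = 3; col = 'teal'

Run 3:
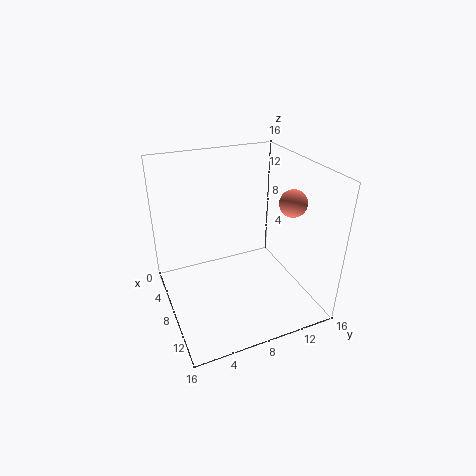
a = 10; b = 13.5; c = 12; col = 'salmon'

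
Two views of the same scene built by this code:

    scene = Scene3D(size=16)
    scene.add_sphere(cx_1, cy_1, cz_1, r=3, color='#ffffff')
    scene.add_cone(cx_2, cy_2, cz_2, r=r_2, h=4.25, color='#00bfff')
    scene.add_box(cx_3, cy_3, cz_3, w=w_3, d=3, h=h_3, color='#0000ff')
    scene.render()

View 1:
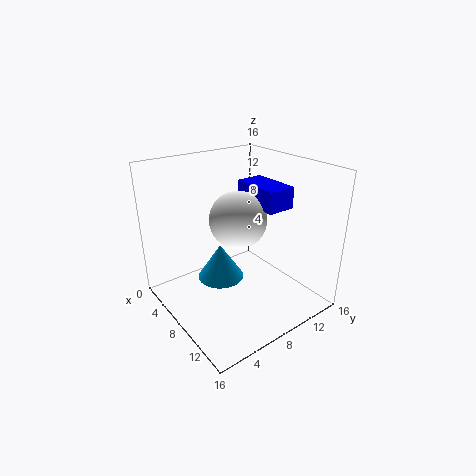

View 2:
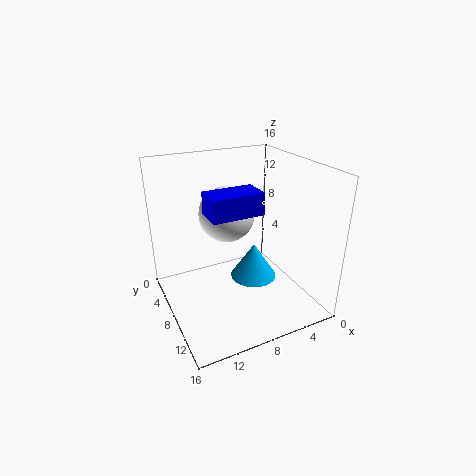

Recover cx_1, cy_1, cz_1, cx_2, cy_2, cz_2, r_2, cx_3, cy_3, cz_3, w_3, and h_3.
cx_1 = 9
cy_1 = 7.25
cz_1 = 10.75
cx_2 = 5.5
cy_2 = 7.25
cz_2 = 2
r_2 = 2.75
cx_3 = 7
cy_3 = 8.75
cz_3 = 12
w_3 = 5.25
h_3 = 2.25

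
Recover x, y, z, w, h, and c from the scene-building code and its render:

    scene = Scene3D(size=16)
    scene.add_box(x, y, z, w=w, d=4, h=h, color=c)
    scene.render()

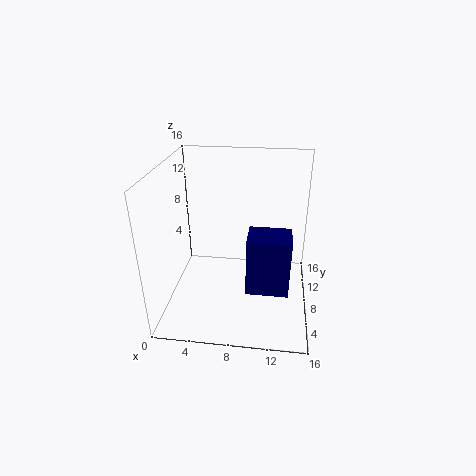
x = 9
y = 7
z = 1
w = 5
h = 7
c = 'navy'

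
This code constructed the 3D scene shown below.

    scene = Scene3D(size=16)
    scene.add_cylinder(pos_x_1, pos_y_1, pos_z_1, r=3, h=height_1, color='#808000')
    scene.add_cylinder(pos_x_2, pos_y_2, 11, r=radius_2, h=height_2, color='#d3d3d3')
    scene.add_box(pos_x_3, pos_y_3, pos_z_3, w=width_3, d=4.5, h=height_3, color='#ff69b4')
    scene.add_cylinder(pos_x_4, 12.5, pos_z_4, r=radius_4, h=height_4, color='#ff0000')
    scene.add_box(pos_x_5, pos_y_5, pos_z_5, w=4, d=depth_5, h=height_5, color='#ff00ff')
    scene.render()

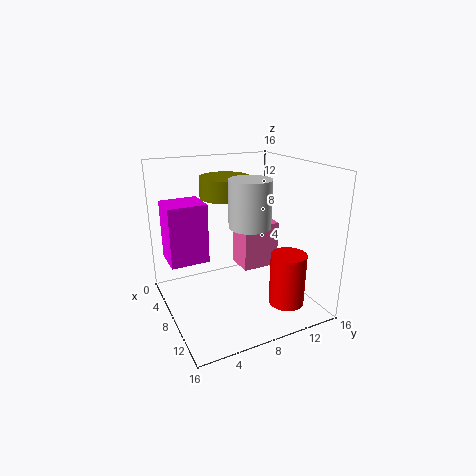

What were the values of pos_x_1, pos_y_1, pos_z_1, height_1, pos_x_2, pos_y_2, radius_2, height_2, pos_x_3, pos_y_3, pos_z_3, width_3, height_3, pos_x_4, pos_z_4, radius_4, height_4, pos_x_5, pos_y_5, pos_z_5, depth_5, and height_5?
pos_x_1 = 3.5; pos_y_1 = 8.5; pos_z_1 = 11.5; height_1 = 2.5; pos_x_2 = 12.5; pos_y_2 = 7; radius_2 = 2; height_2 = 4.5; pos_x_3 = 3.5; pos_y_3 = 9.5; pos_z_3 = 3; width_3 = 3.5; height_3 = 5.5; pos_x_4 = 11.5; pos_z_4 = 0.5; radius_4 = 2; height_4 = 6; pos_x_5 = 1.5; pos_y_5 = 1; pos_z_5 = 4.5; depth_5 = 4.5; height_5 = 7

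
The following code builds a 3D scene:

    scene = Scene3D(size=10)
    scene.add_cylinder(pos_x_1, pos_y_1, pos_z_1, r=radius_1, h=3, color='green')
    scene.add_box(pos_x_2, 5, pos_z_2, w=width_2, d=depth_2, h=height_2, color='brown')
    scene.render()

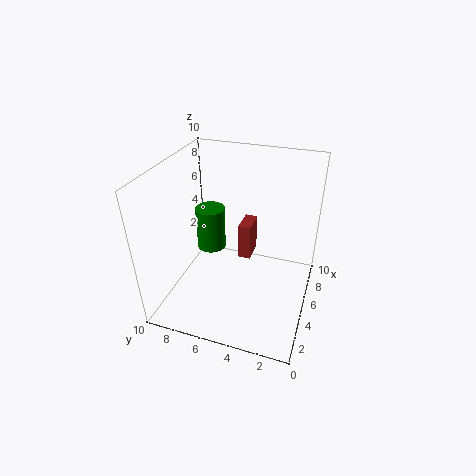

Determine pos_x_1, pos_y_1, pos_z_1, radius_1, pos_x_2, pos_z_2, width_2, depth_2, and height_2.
pos_x_1 = 5; pos_y_1 = 7; pos_z_1 = 4; radius_1 = 1; pos_x_2 = 8; pos_z_2 = 1; width_2 = 2; depth_2 = 1; height_2 = 3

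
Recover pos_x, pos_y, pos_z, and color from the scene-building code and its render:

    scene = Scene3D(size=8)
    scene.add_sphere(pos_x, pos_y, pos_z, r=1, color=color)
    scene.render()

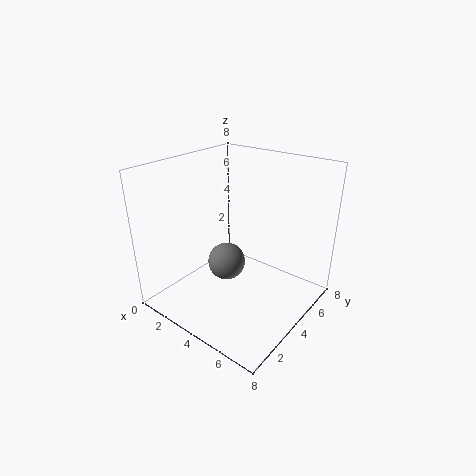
pos_x = 4; pos_y = 3; pos_z = 3; color = 'gray'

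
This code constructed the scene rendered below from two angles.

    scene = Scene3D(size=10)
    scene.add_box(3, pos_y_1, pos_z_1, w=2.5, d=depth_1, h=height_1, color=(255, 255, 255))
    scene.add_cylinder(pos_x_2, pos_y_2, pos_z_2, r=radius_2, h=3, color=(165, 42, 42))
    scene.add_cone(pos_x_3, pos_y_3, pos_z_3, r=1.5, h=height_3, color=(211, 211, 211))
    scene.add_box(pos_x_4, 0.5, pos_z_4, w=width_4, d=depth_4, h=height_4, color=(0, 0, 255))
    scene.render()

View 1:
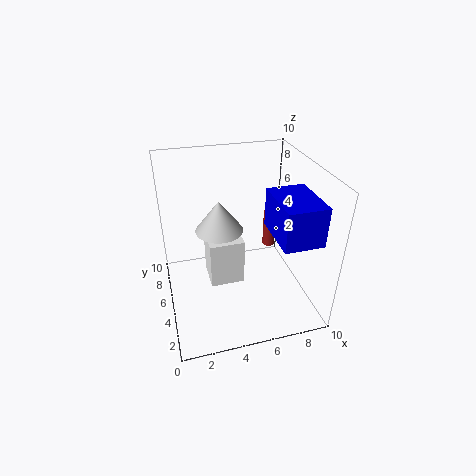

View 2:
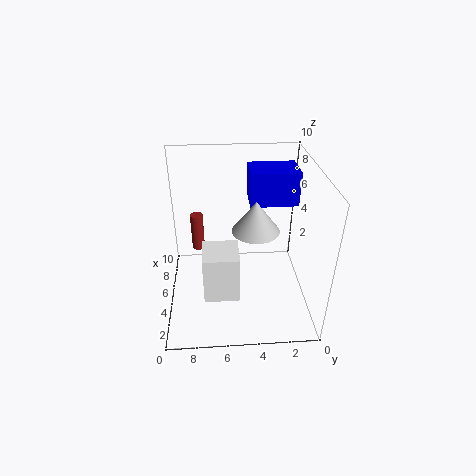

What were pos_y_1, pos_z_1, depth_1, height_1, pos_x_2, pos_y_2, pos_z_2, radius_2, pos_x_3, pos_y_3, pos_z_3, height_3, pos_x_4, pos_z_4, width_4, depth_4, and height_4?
pos_y_1 = 5, pos_z_1 = 1, depth_1 = 2.5, height_1 = 3.5, pos_x_2 = 8.5, pos_y_2 = 8, pos_z_2 = 2, radius_2 = 0.5, pos_x_3 = 3.5, pos_y_3 = 4, pos_z_3 = 6.5, height_3 = 2, pos_x_4 = 6.5, pos_z_4 = 6.5, width_4 = 2.5, depth_4 = 3.5, height_4 = 2.5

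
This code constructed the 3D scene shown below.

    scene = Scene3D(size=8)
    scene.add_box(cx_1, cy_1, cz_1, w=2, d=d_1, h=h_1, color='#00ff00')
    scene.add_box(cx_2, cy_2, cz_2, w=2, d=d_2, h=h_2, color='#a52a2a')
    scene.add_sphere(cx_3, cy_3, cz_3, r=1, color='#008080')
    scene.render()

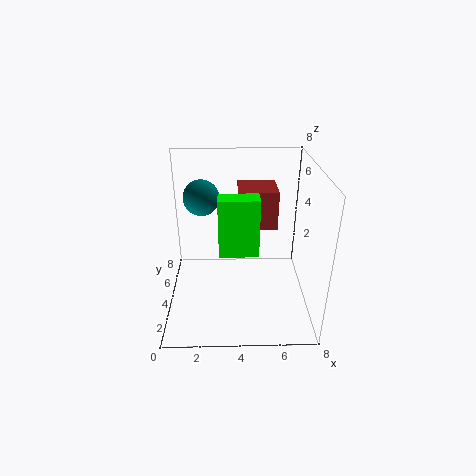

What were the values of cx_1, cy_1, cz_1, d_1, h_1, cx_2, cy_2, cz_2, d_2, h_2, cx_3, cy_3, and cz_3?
cx_1 = 3
cy_1 = 2
cz_1 = 4
d_1 = 1
h_1 = 3
cx_2 = 4
cy_2 = 3
cz_2 = 5
d_2 = 2
h_2 = 2
cx_3 = 2
cy_3 = 5
cz_3 = 6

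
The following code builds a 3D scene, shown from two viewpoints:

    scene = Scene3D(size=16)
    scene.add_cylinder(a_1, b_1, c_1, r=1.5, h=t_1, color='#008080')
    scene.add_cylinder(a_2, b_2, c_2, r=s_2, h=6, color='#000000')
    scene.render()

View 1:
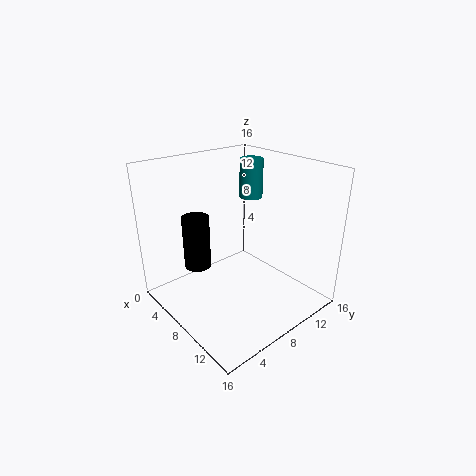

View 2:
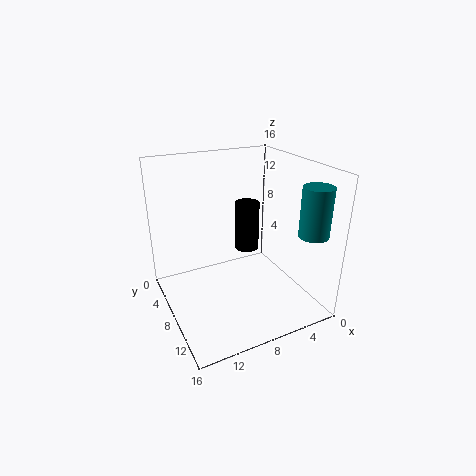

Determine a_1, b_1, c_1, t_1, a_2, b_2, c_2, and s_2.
a_1 = 3; b_1 = 14.5; c_1 = 10; t_1 = 5; a_2 = 5; b_2 = 4.5; c_2 = 4.5; s_2 = 1.5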